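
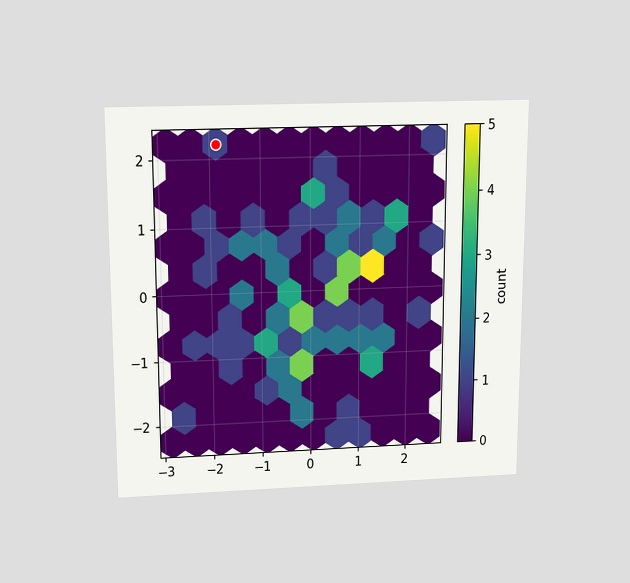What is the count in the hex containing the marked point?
1

The chart is viewed slightly from above. The marked hex reads 1 on the colorbar.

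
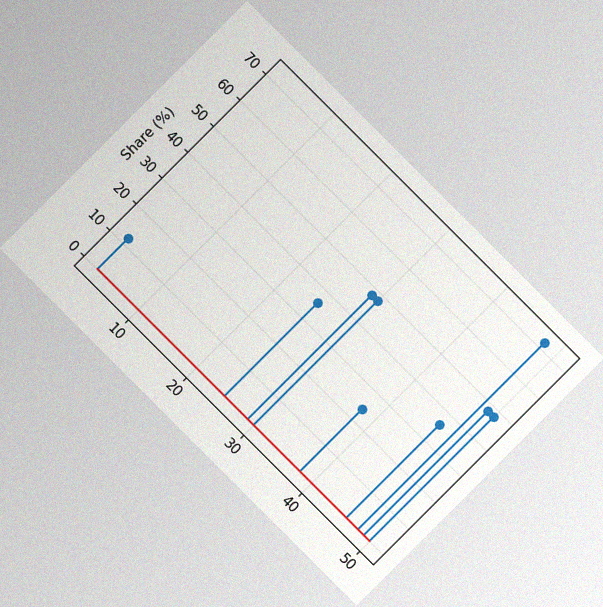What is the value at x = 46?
36%

The chart is tilted about 45° clockwise, with some photo noise. The stem at x=46 reaches 36%.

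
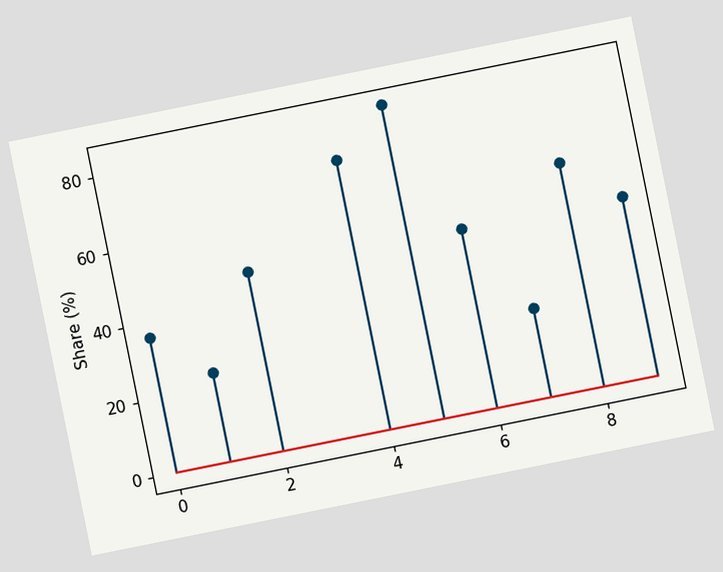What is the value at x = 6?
The chart is tilted about 11° counter-clockwise. The stem at x=6 reaches 48%.

48%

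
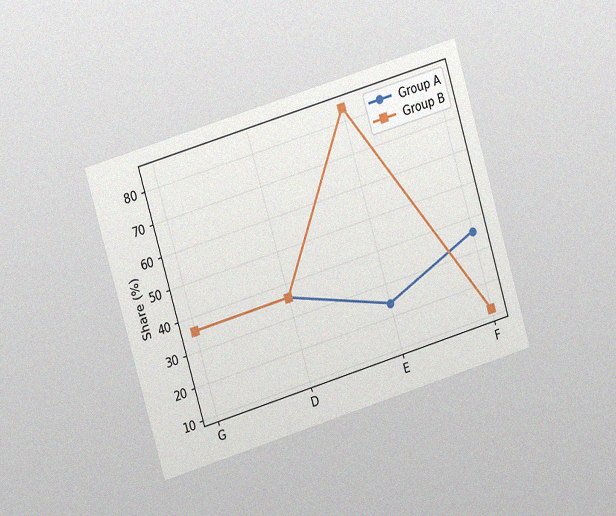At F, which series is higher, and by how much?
The chart is tilted about 17° counter-clockwise and viewed at a slight angle, with some photo noise. At F, Group A sits above the other line by 24%.

Group A, by 24%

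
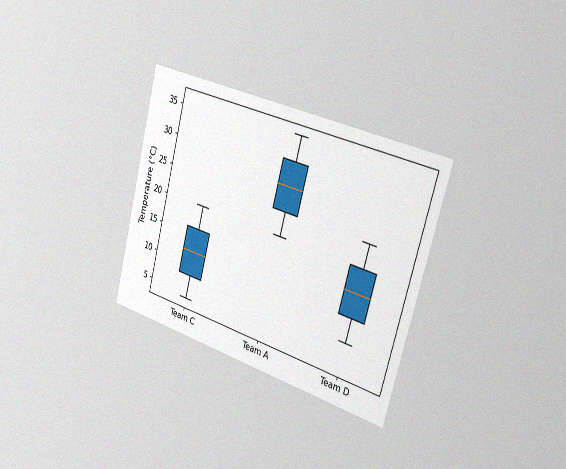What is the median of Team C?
The chart is tilted about 15° clockwise and viewed slightly from the right, with some photo noise. The median line in the Team C box sits at 12°C.

12°C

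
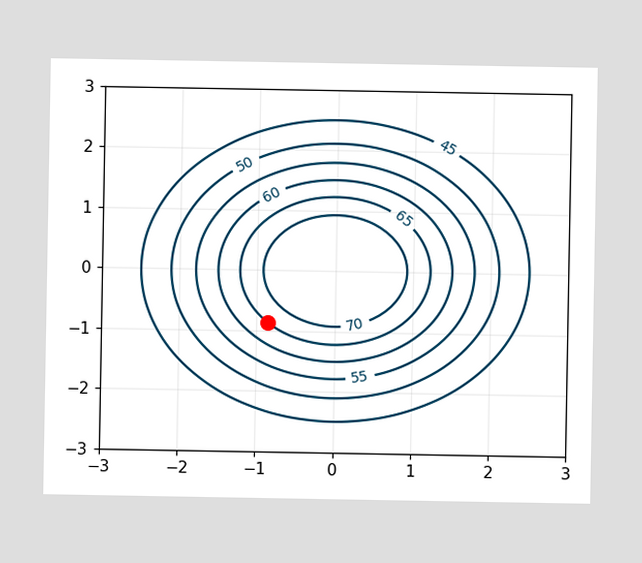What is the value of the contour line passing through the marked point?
65

The marked point sits on the contour labelled 65.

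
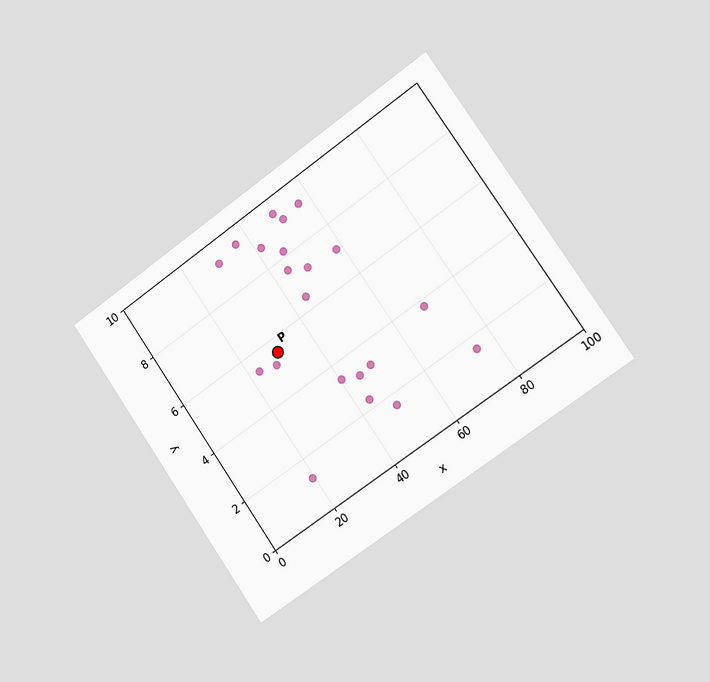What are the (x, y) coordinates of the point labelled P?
The chart is tilted about 35° counter-clockwise and viewed slightly from the right. Following the gridlines from P to each axis, P sits at (30, 5.5).

(30, 5.5)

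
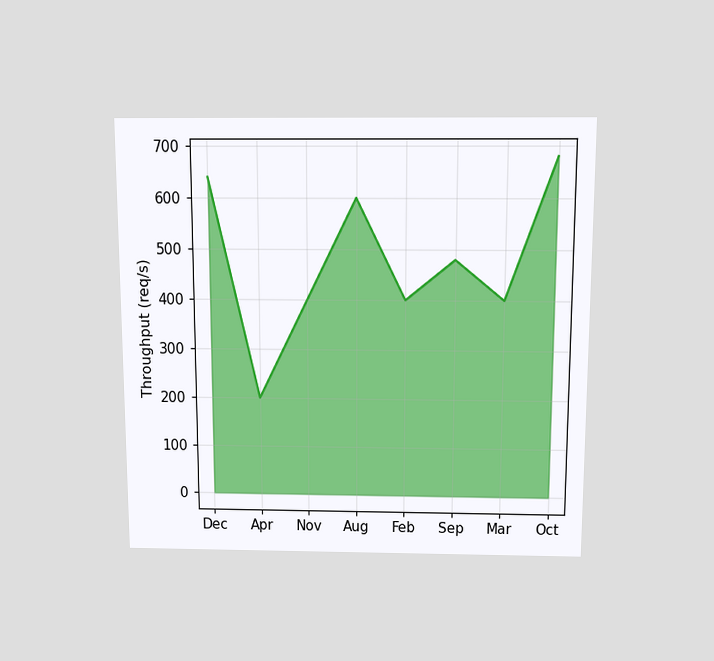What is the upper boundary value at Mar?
400req/s

The chart is viewed slightly from above. At Mar the upper boundary is at 400req/s.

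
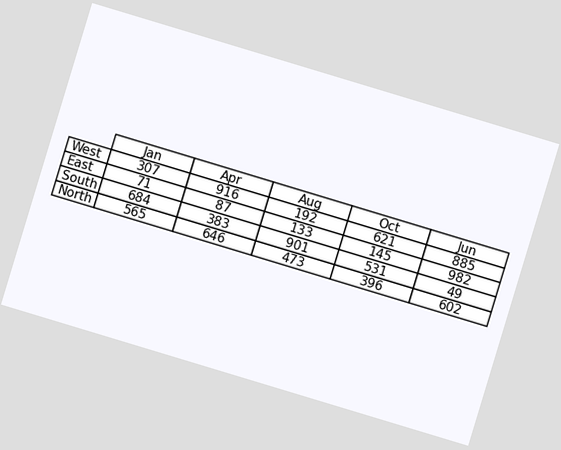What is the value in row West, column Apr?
916

The chart is tilted about 17° clockwise. The (West, Apr) cell reads 916.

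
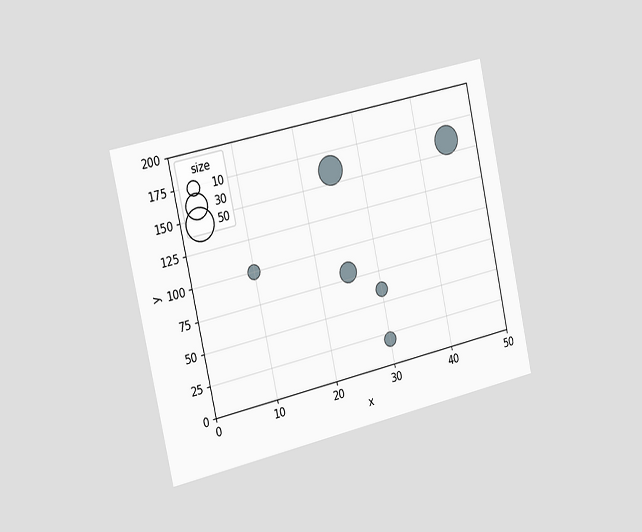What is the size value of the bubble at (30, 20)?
The chart is tilted about 12° counter-clockwise and viewed slightly from the left. Matching the bubble at (30, 20) against the size legend gives 10.

10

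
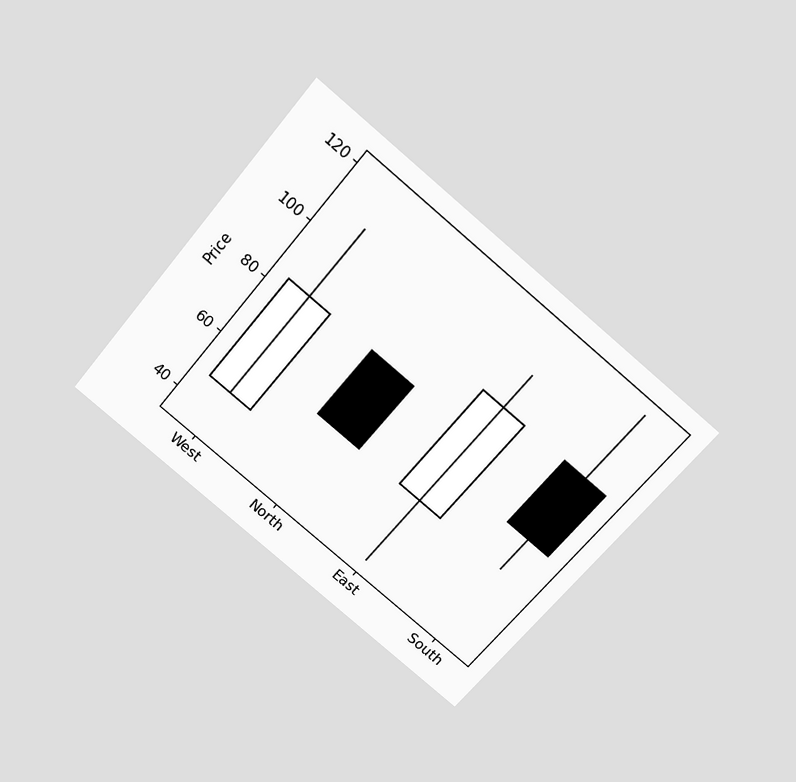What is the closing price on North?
60

The chart is tilted about 40° clockwise and viewed slightly from above. The North candle closes at 60.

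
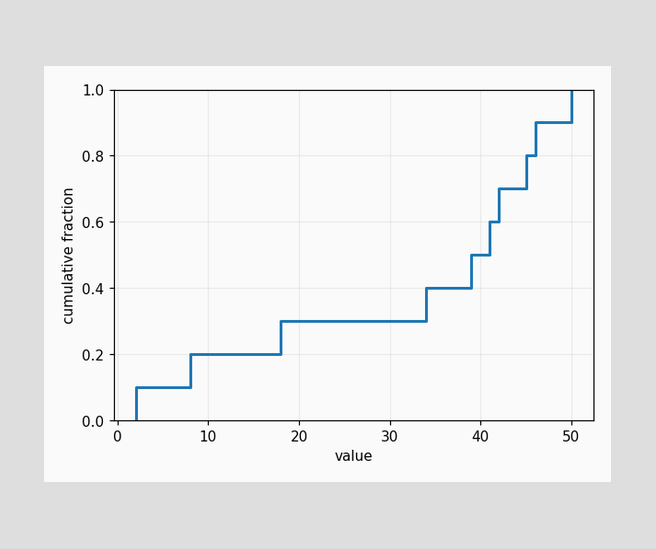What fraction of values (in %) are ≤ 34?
40%

At x=34 the ECDF step is at 40%.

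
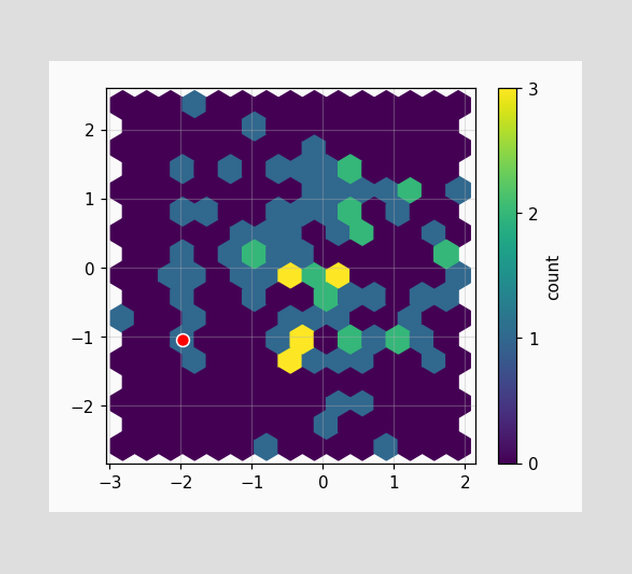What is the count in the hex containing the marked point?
The marked hex reads 1 on the colorbar.

1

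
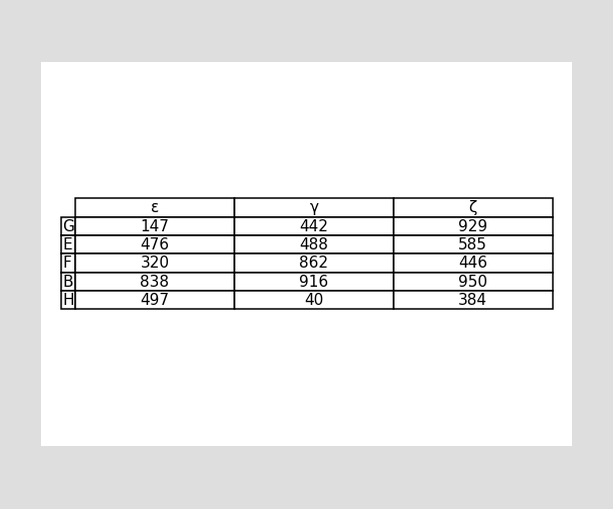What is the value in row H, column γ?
The (H, γ) cell reads 40.

40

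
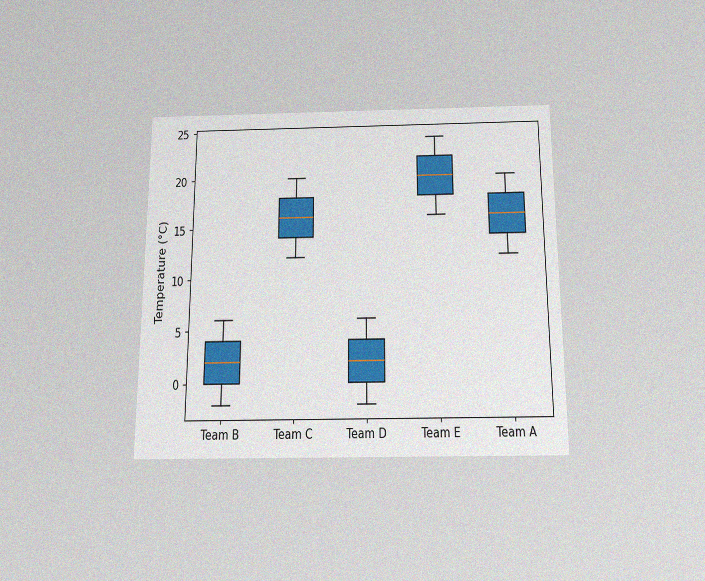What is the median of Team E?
The chart is viewed slightly from below, with some photo noise. The median line in the Team E box sits at 20°C.

20°C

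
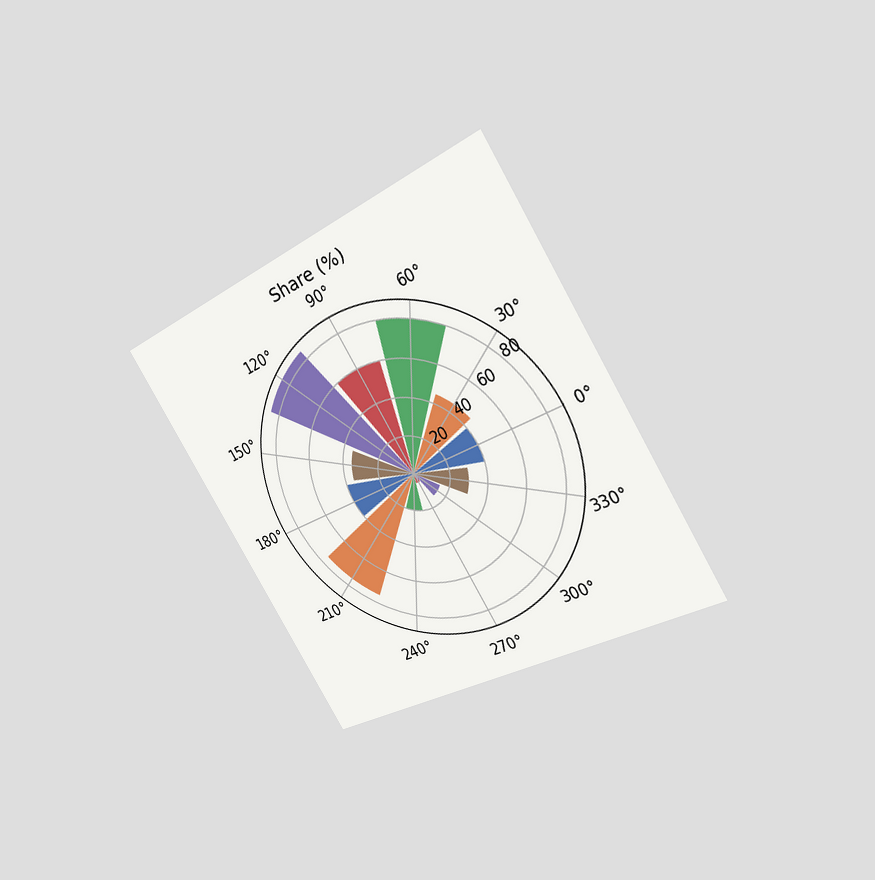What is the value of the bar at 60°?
The chart is tilted about 31° counter-clockwise and viewed at a slight angle. The bar at 60° reaches 80% on the radial axis.

80%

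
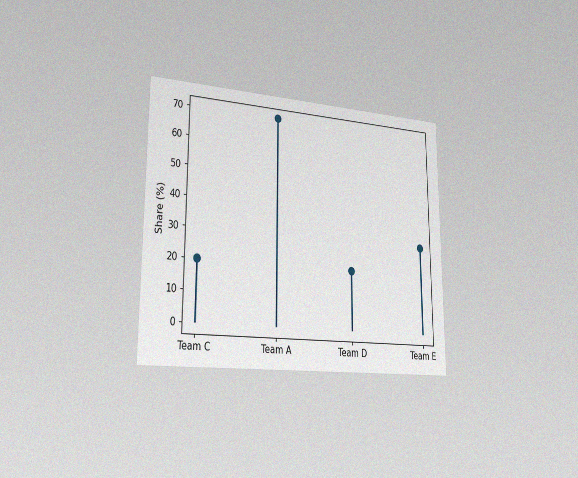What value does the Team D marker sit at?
The chart is viewed slightly from the left, with some photo noise. The Team D marker sits at 20%.

20%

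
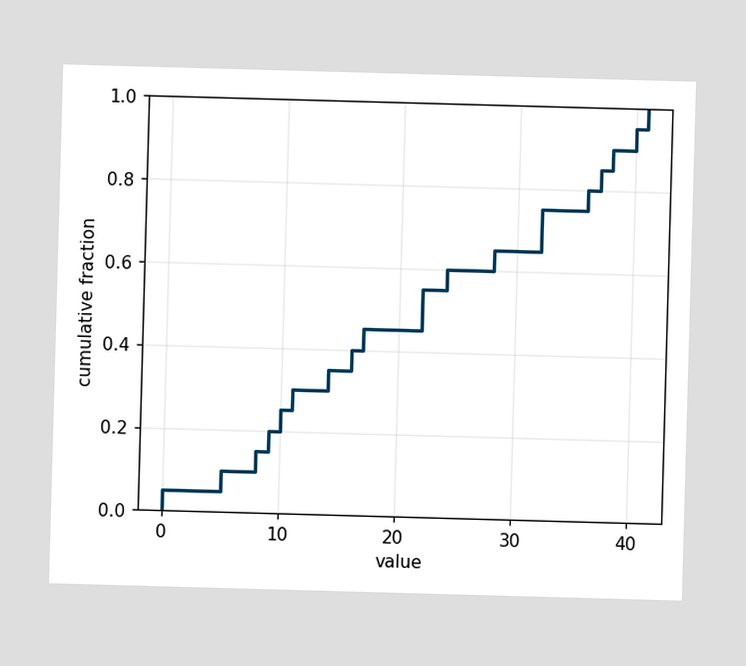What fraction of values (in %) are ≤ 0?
5%

At x=0 the ECDF step is at 5%.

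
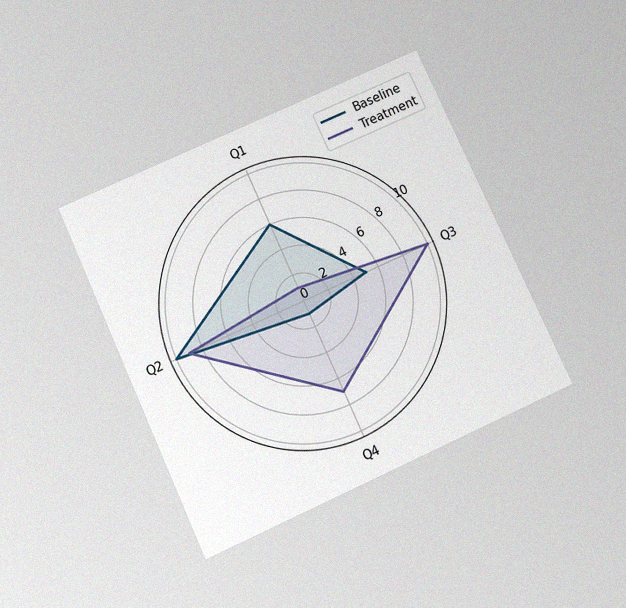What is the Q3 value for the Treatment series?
10

The chart is tilted about 24° counter-clockwise and viewed slightly from below, with some photo noise. On the Q3 axis, Treatment reaches 10.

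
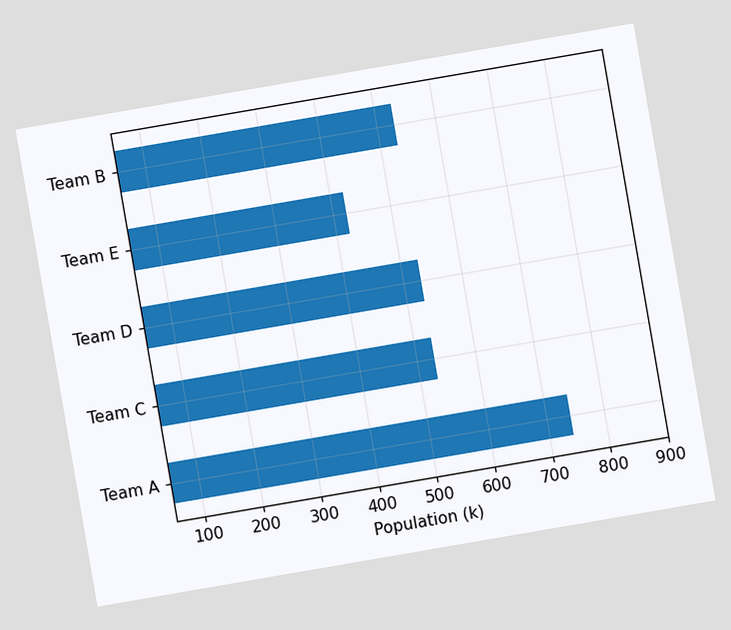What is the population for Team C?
The chart is tilted about 10° counter-clockwise. Reading along the chart's x-axis, the Team C bar reaches 530k.

530k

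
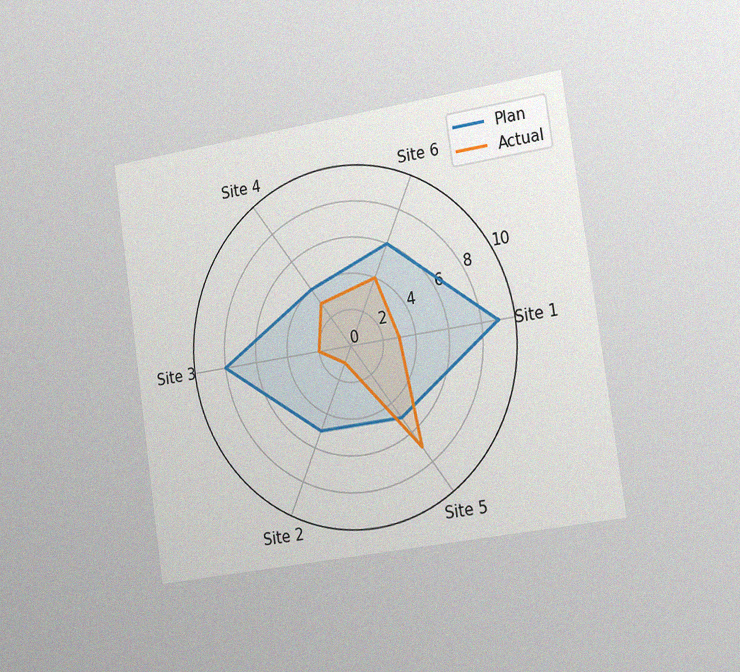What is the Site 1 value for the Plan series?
The chart is tilted about 8° counter-clockwise and viewed slightly from the right, with some photo noise. On the Site 1 axis, Plan reaches 9.

9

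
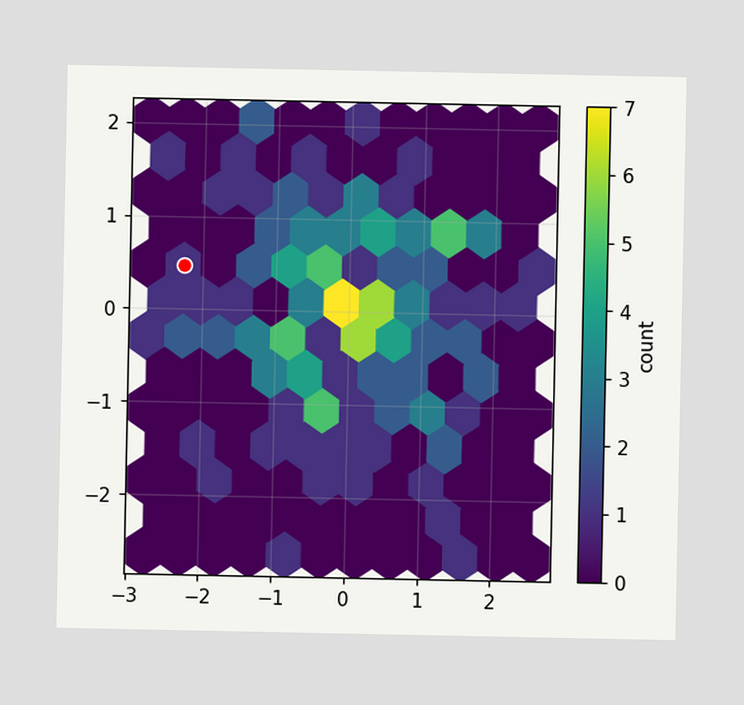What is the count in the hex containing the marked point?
The marked hex reads 1 on the colorbar.

1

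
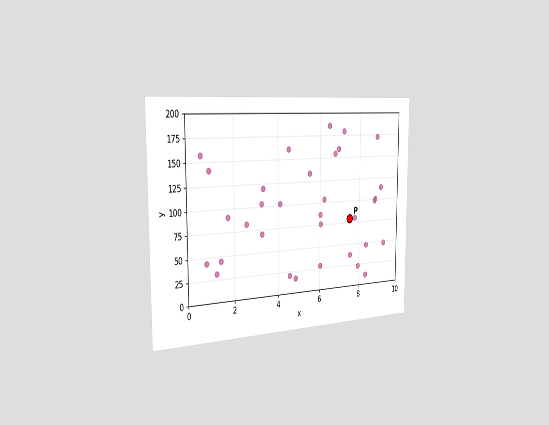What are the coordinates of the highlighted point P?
The chart is viewed slightly from the left. Following the gridlines from P to each axis, P sits at (7.5, 80).

(7.5, 80)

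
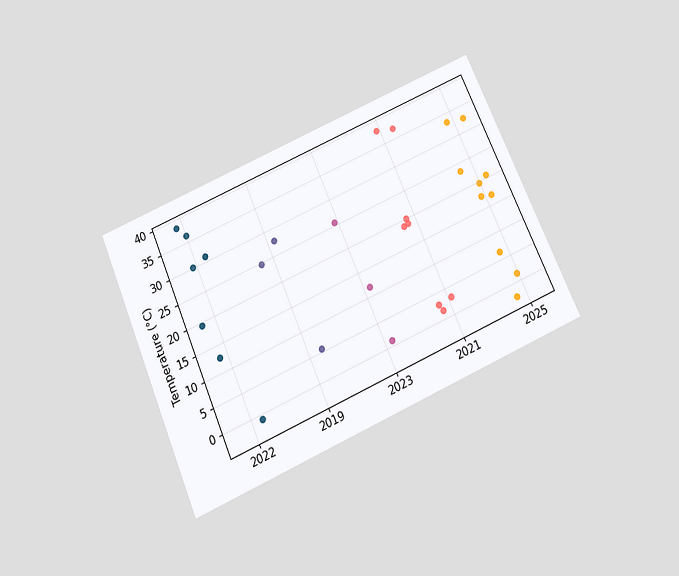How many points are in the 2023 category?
3

The chart is tilted about 24° counter-clockwise and viewed slightly from below. Counting the markers in the 2023 column gives 3.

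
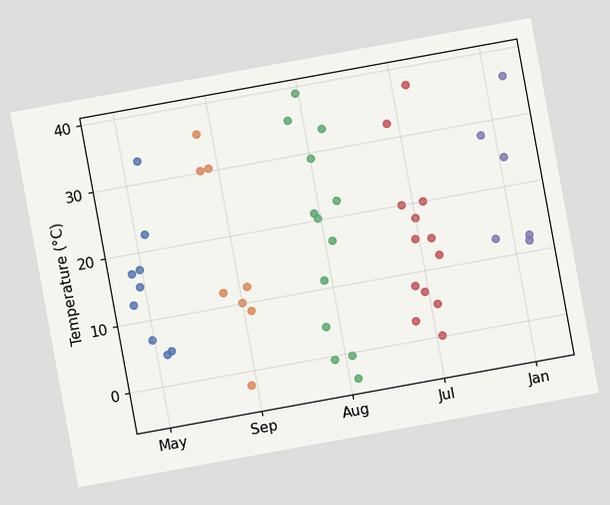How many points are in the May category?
9

The chart is tilted about 10° counter-clockwise. Counting the markers in the May column gives 9.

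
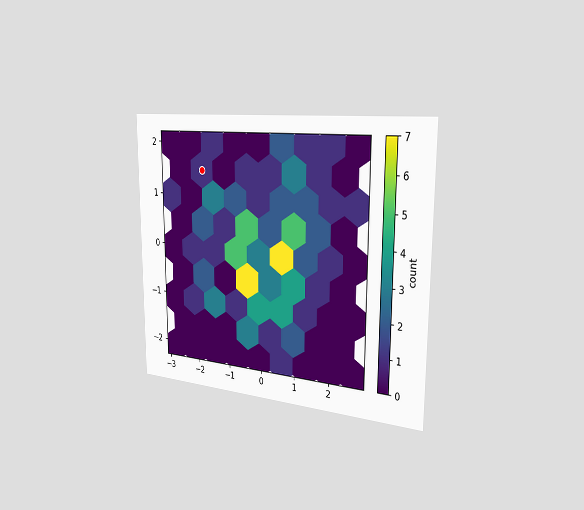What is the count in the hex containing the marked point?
1

The chart is viewed slightly from the right. The marked hex reads 1 on the colorbar.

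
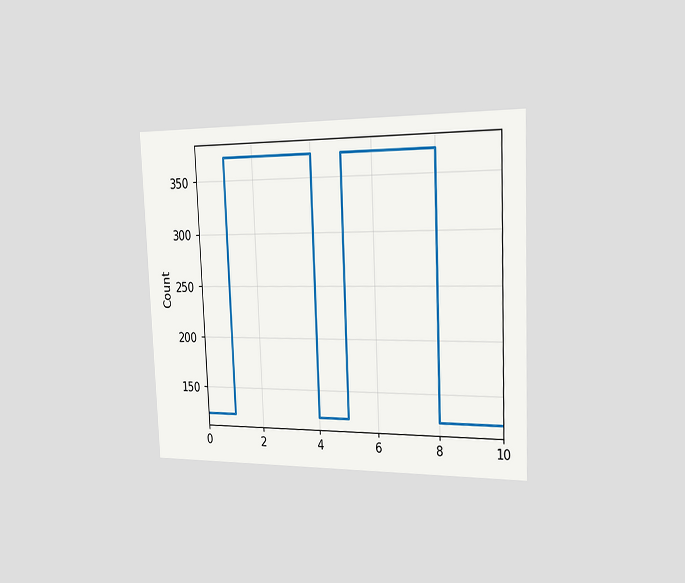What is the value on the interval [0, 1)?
124

The chart is tilted about 2° counter-clockwise and viewed slightly from the right. On [0, 1) the step sits at 124.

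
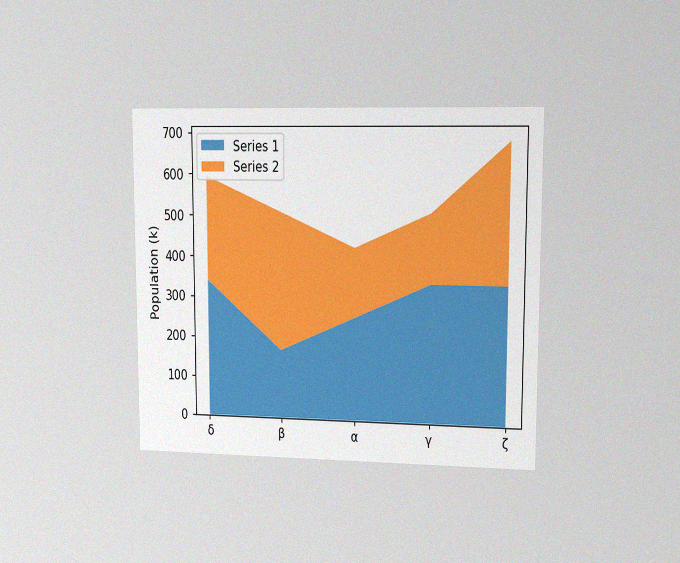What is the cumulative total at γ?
The chart is viewed at a slight angle, with some photo noise. The stacked total at γ reaches 510k.

510k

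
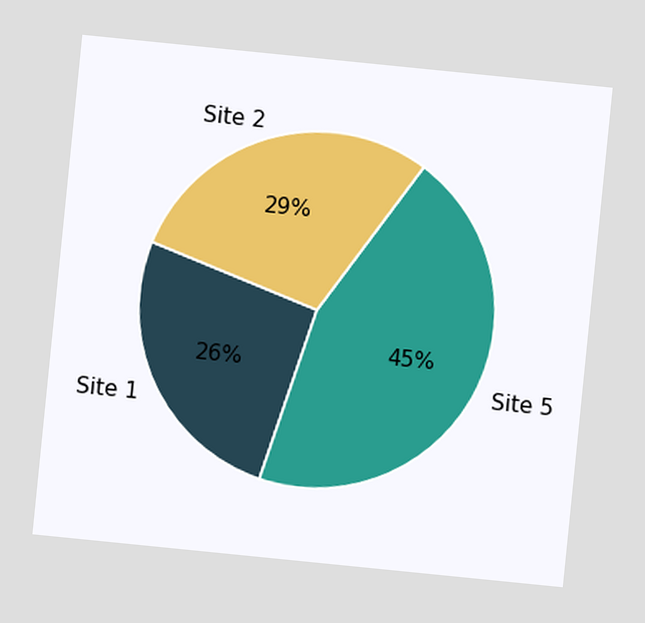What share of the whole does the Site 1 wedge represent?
The chart is tilted about 6° clockwise. The Site 1 slice takes up 26% of the pie.

26%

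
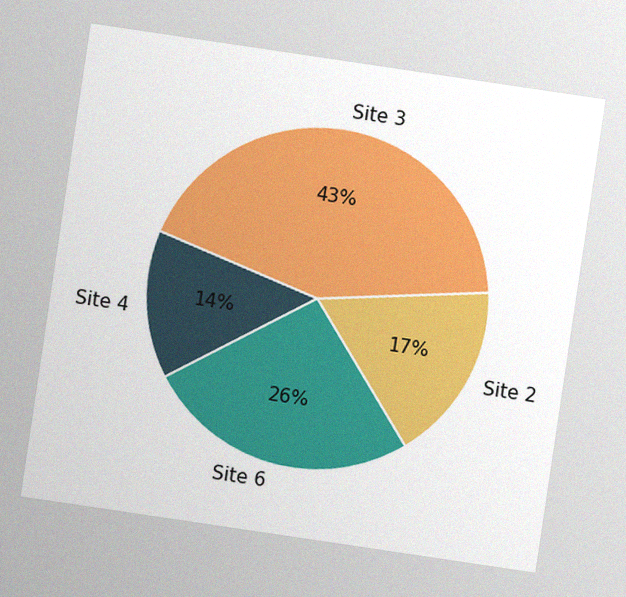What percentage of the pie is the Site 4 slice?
The chart is tilted about 8° clockwise, with some photo noise. The Site 4 slice takes up 14% of the pie.

14%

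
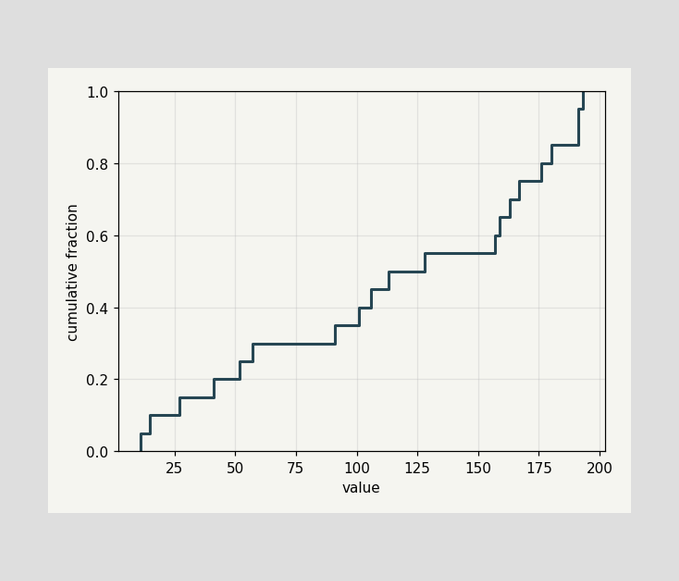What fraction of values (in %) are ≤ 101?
At x=101 the ECDF step is at 40%.

40%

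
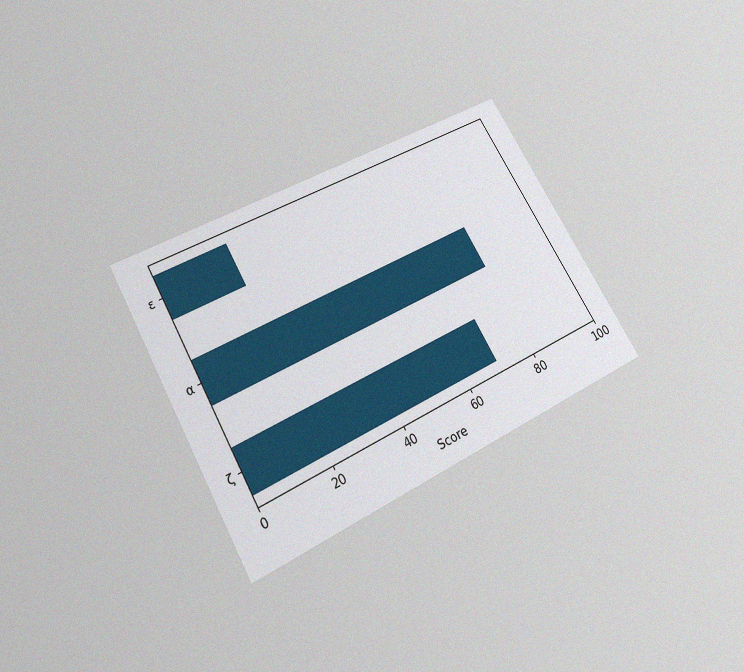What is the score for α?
The chart is tilted about 29° counter-clockwise and viewed slightly from below, with some photo noise. Reading along the chart's x-axis, the α bar reaches 80.

80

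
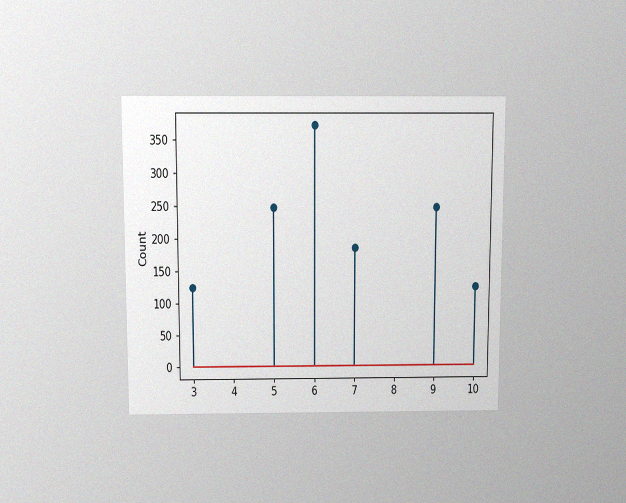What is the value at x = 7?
The chart is viewed slightly from above, with some photo noise. The stem at x=7 reaches 186.

186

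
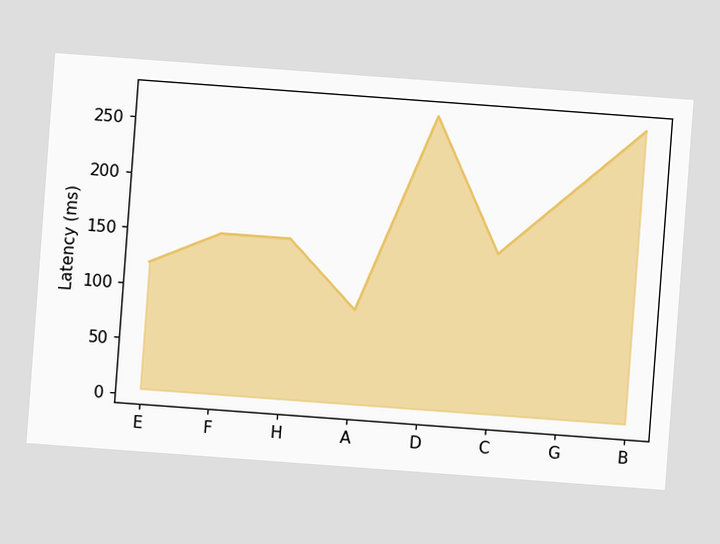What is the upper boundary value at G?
The chart is tilted about 4° clockwise. At G the upper boundary is at 210ms.

210ms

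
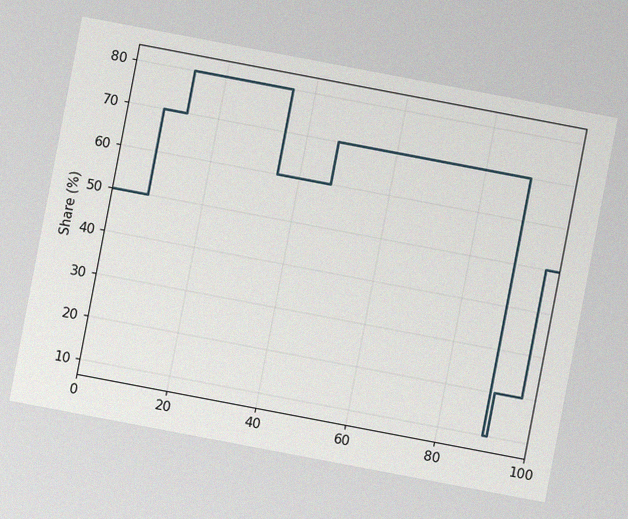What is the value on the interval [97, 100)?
50%

The chart is tilted about 11° clockwise, with some photo noise. On [97, 100) the step sits at 50%.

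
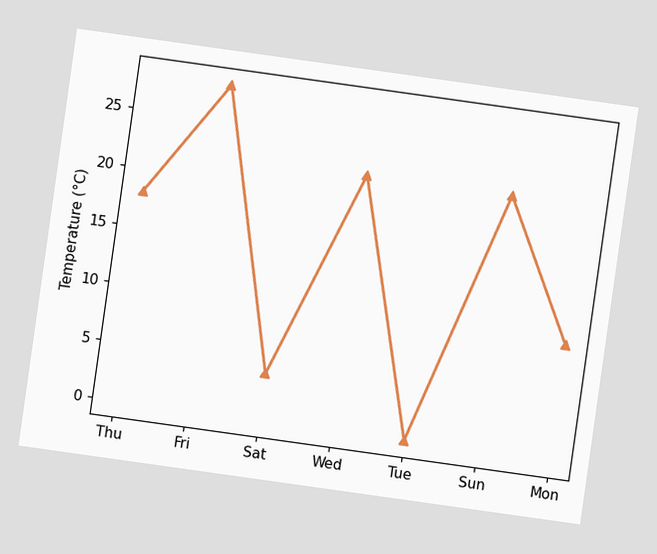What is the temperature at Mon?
The chart is tilted about 8° clockwise. At Mon, the line is at 10°C.

10°C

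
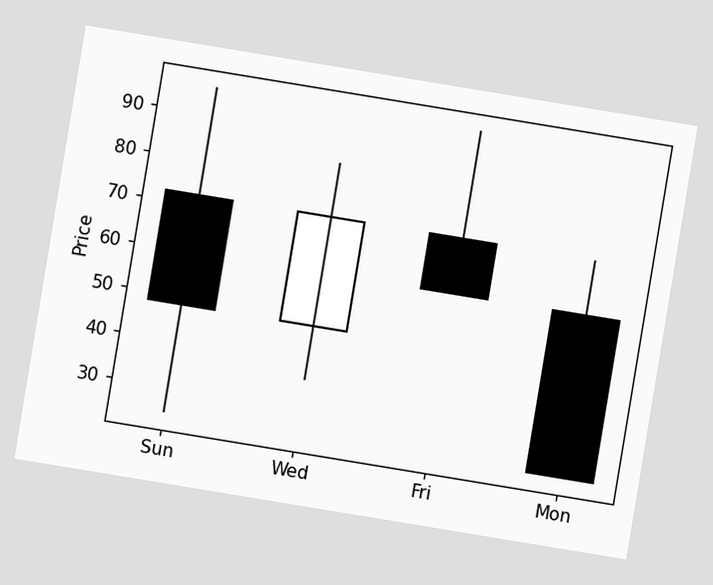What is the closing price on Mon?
The chart is tilted about 9° clockwise. The Mon candle closes at 24.

24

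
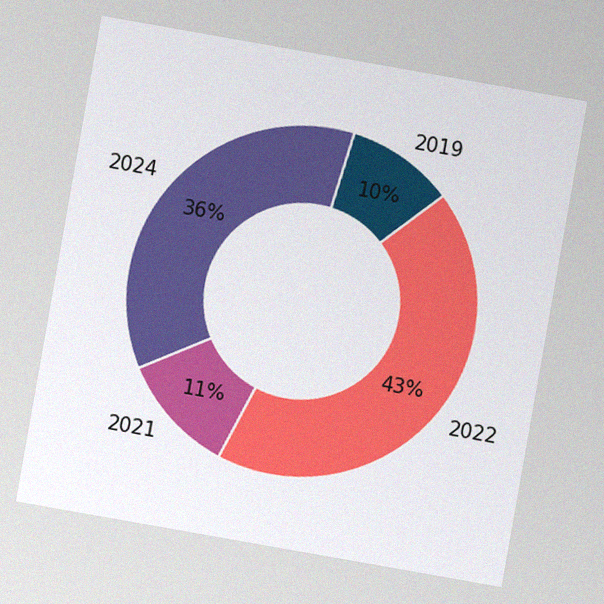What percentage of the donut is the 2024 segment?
36%

The chart is tilted about 10° clockwise, with some photo noise. The 2024 segment takes up 36% of the ring.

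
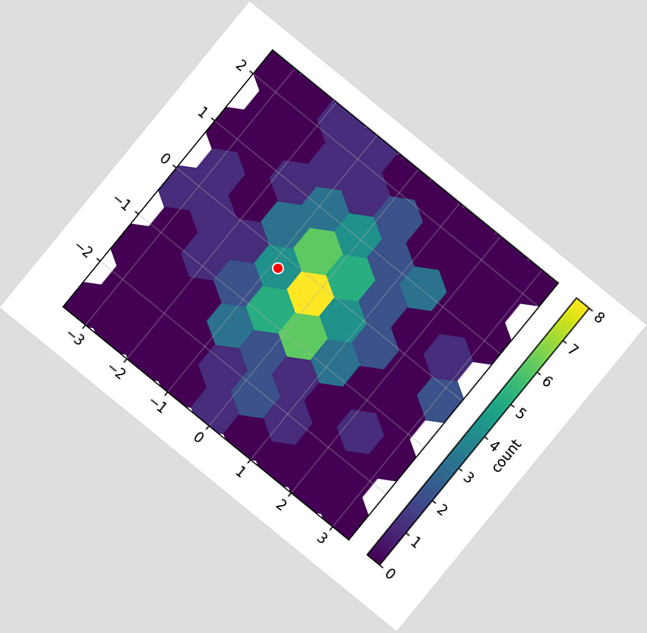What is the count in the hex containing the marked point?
4

The chart is tilted about 39° clockwise. The marked hex reads 4 on the colorbar.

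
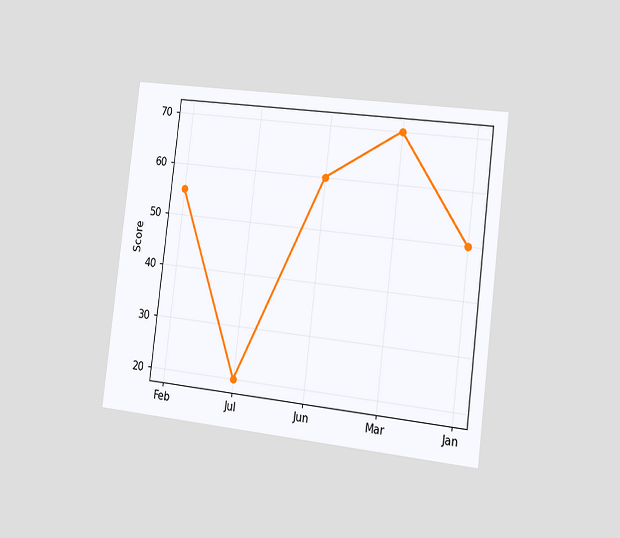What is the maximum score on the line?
The chart is tilted about 7° clockwise and viewed slightly from the right. The highest point is at Mar, and reading across to the y-axis gives 70.

70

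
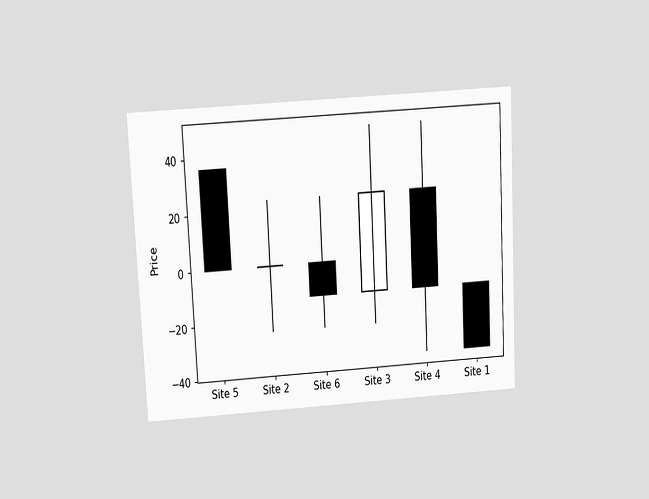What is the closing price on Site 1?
The chart is tilted about 3° counter-clockwise and viewed slightly from above. The Site 1 candle closes at -36.

-36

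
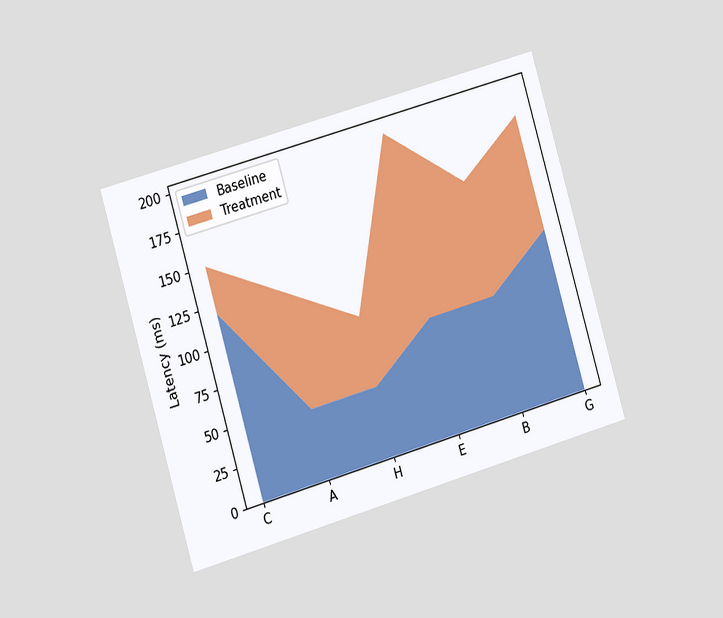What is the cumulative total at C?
The chart is tilted about 16° counter-clockwise and viewed slightly from the left. The stacked total at C reaches 150ms.

150ms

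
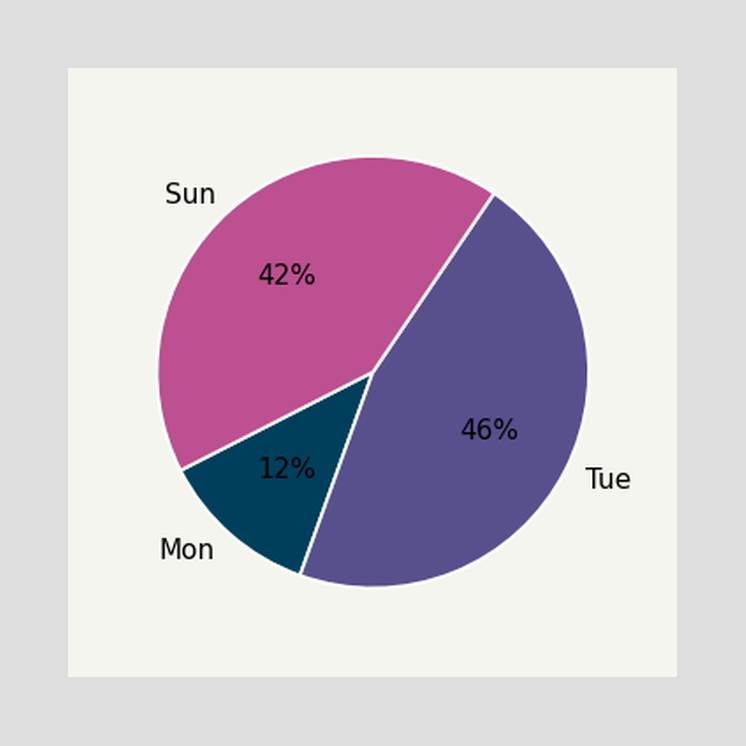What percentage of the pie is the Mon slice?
The Mon slice takes up 12% of the pie.

12%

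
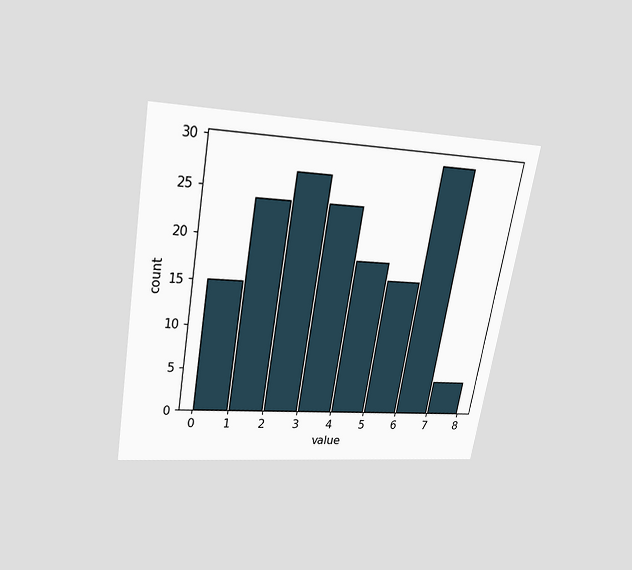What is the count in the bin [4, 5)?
The chart is tilted about 10° clockwise and viewed slightly from above. The [4, 5) bin has height 18.

18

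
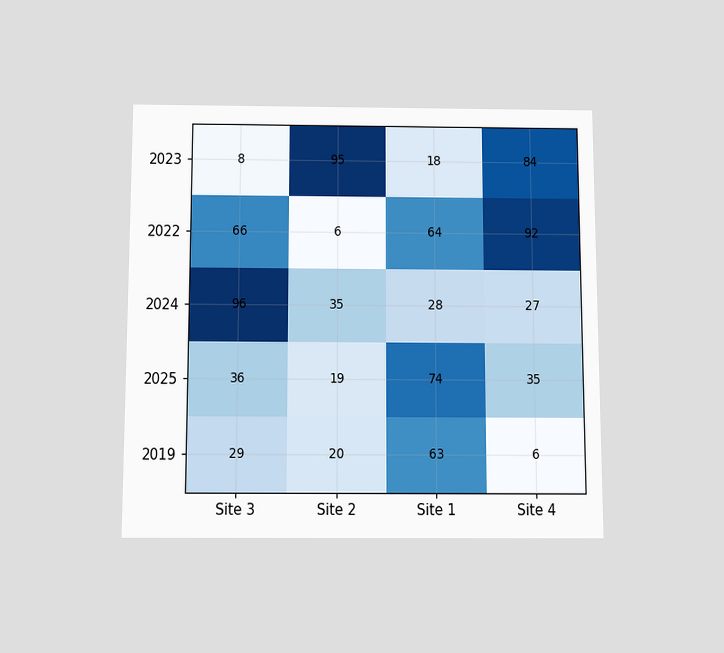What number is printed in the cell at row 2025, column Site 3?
The chart is viewed slightly from below. The (2025, Site 3) cell reads 36.

36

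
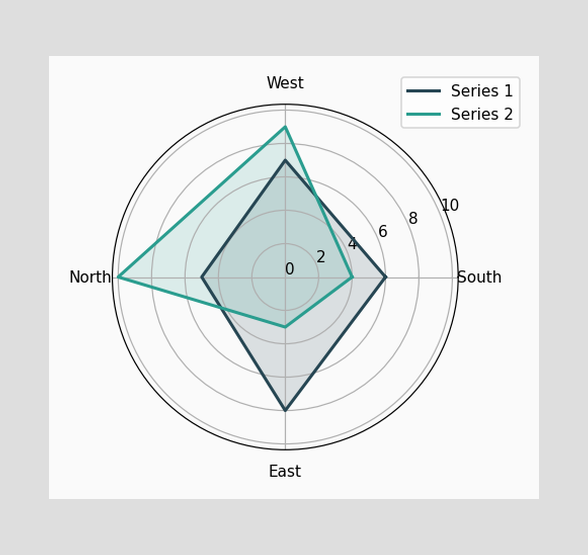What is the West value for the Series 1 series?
7

On the West axis, Series 1 reaches 7.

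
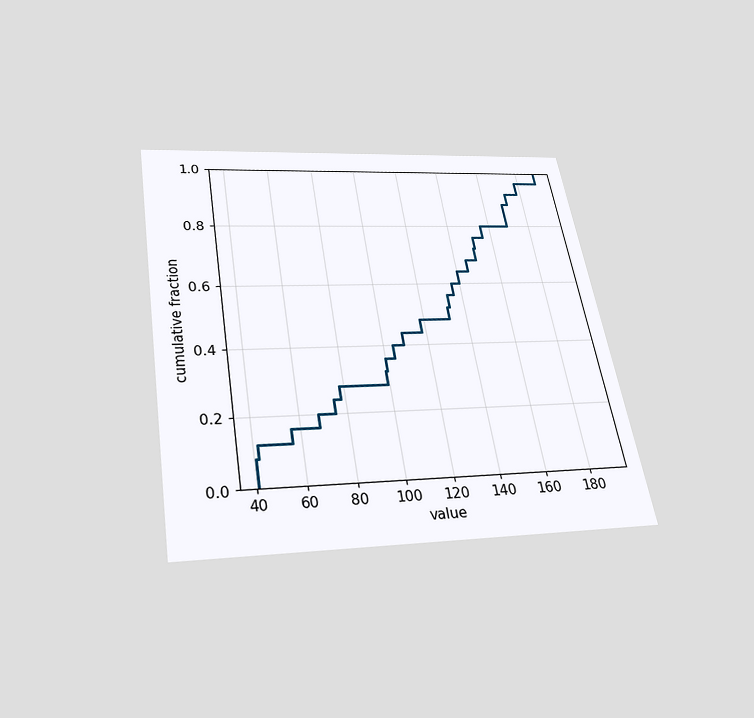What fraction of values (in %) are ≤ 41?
The chart is tilted about 9° counter-clockwise and viewed slightly from below. At x=41 the ECDF step is at 8%.

8%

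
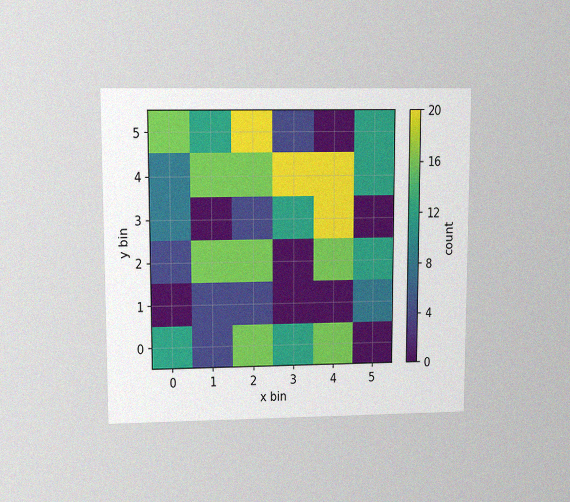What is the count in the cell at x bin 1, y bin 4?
16

The chart is viewed at a slight angle, with some photo noise. Matching the cell (1, 4) against the colorbar gives 16.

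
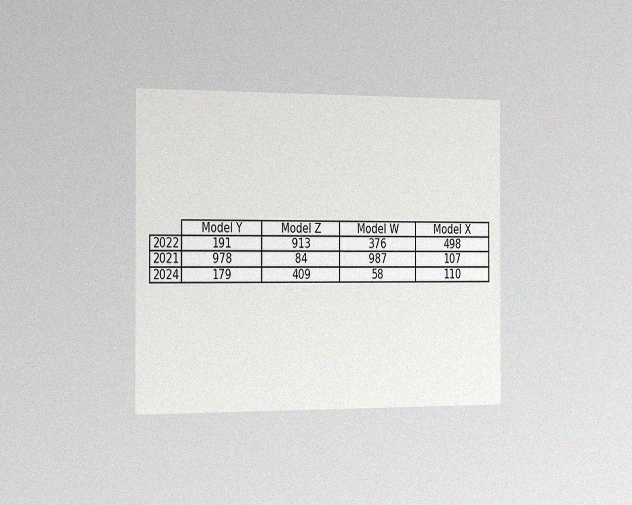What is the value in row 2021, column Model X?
107

The chart is viewed slightly from the left, with some photo noise. The (2021, Model X) cell reads 107.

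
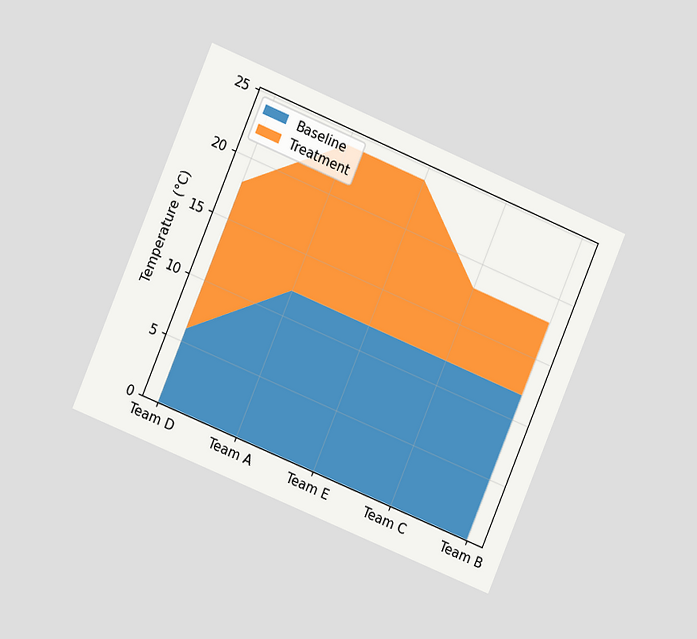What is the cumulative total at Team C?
18°C

The chart is tilted about 23° clockwise and viewed at a slight angle. The stacked total at Team C reaches 18°C.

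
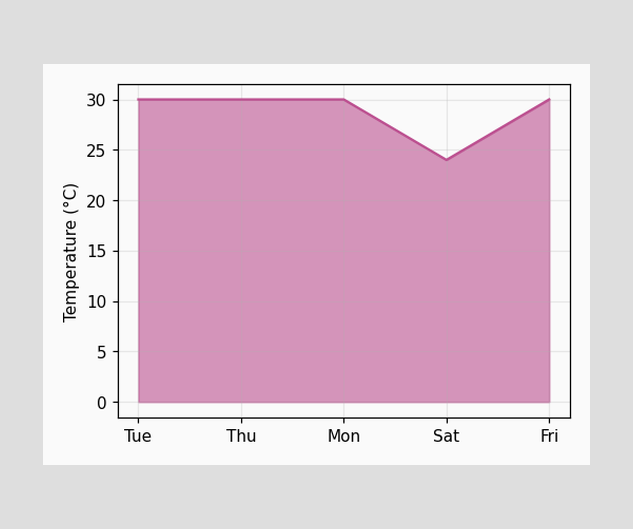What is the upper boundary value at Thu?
30°C

At Thu the upper boundary is at 30°C.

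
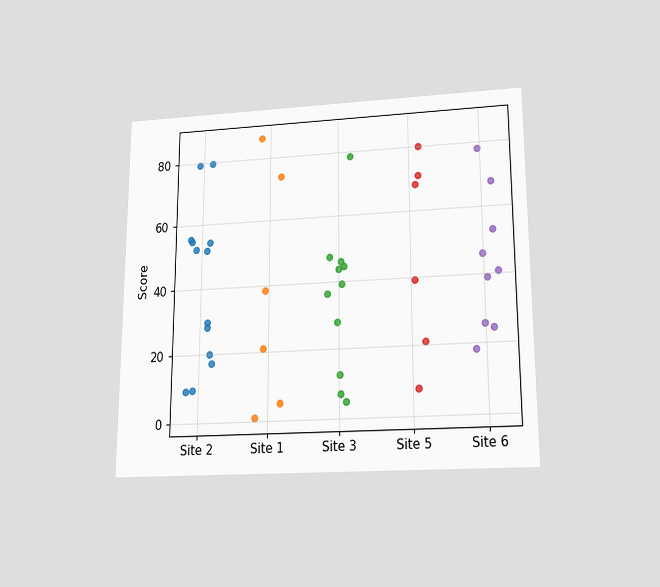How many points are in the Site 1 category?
The chart is viewed slightly from below. Counting the markers in the Site 1 column gives 6.

6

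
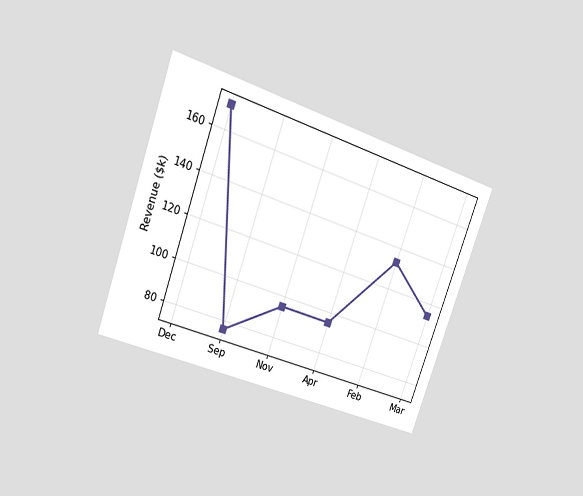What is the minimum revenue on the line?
$76k

The chart is tilted about 20° clockwise and viewed at a slight angle. The lowest point is at Sep, and reading across to the y-axis gives $76k.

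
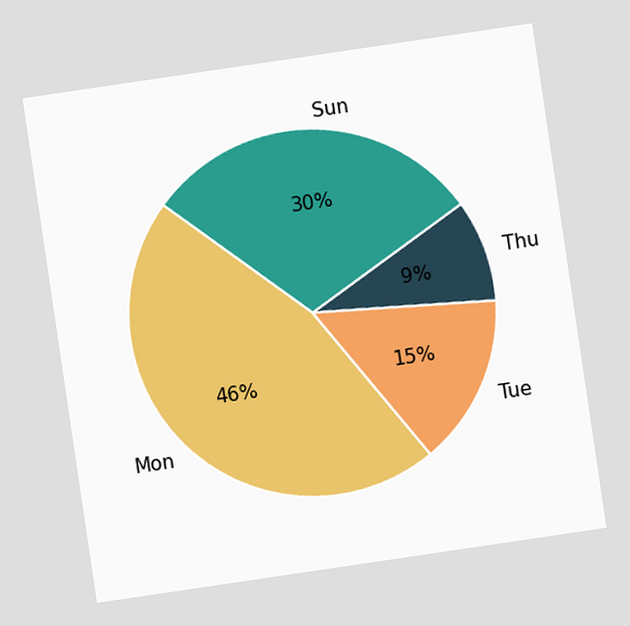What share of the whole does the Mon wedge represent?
46%

The chart is tilted about 8° counter-clockwise. The Mon slice takes up 46% of the pie.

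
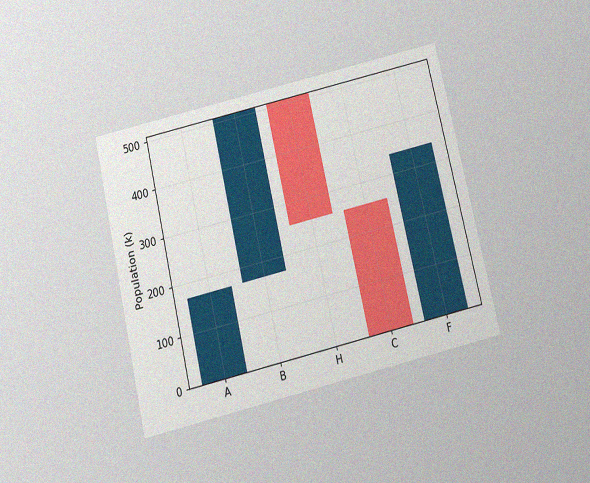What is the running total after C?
The chart is tilted about 13° counter-clockwise and viewed slightly from below, with some photo noise. After C the running total reaches 0k.

0k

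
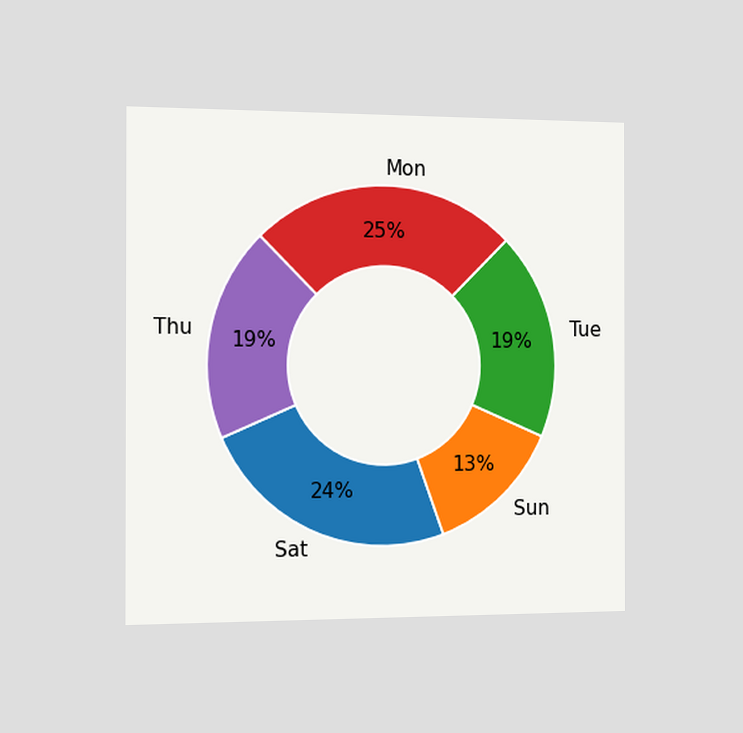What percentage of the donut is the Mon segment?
25%

The chart is viewed slightly from the left. The Mon segment takes up 25% of the ring.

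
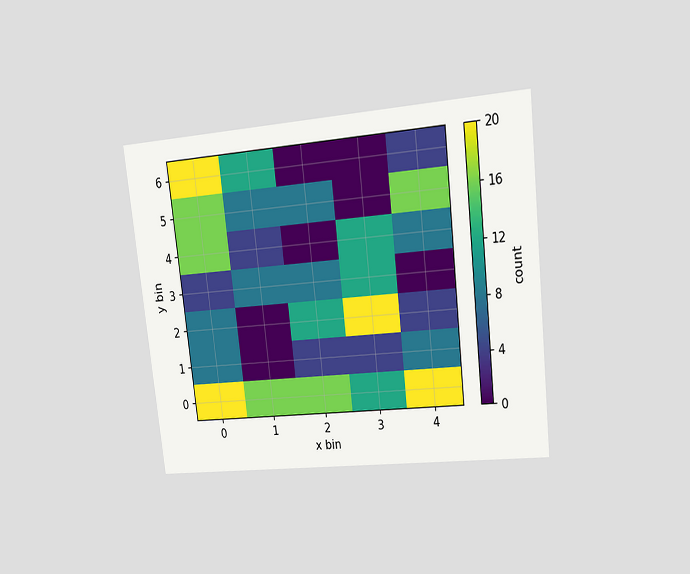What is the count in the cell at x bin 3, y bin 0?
12

The chart is tilted about 6° counter-clockwise and viewed at a slight angle. Matching the cell (3, 0) against the colorbar gives 12.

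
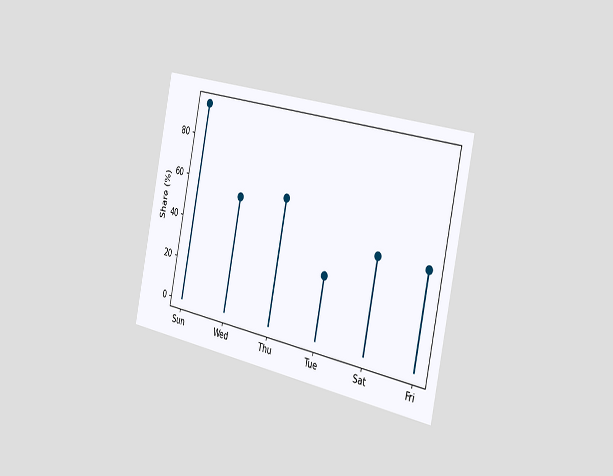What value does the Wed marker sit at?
The chart is tilted about 12° clockwise and viewed slightly from the right. The Wed marker sits at 55%.

55%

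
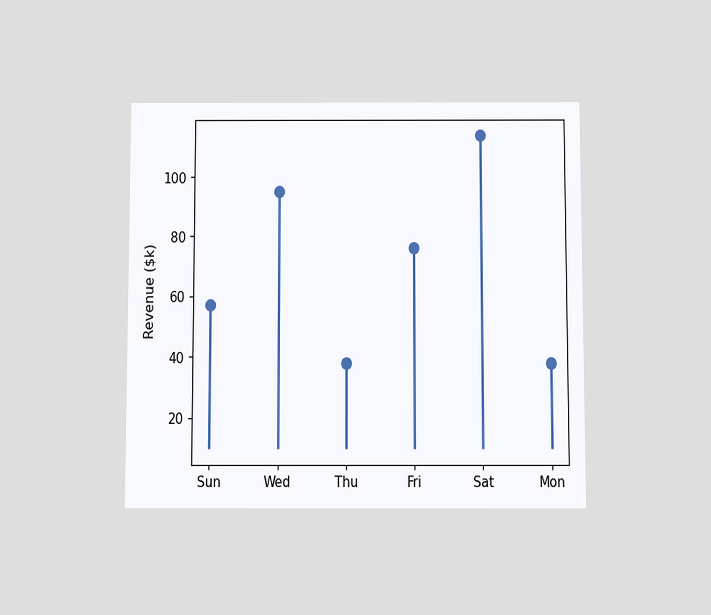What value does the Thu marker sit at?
The chart is viewed slightly from below. The Thu marker sits at $38k.

$38k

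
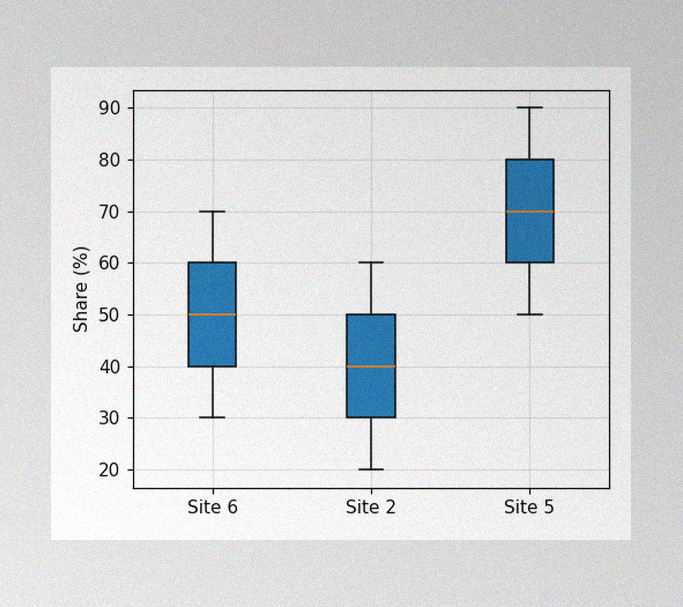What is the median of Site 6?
The image has some photo noise and uneven lighting. The median line in the Site 6 box sits at 50%.

50%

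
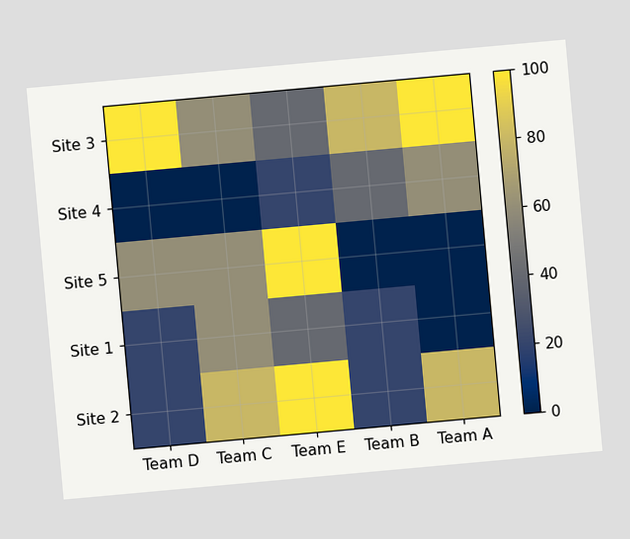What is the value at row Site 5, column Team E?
The chart is tilted about 5° counter-clockwise. Matching cell (Site 5, Team E) against the colorbar gives 100.

100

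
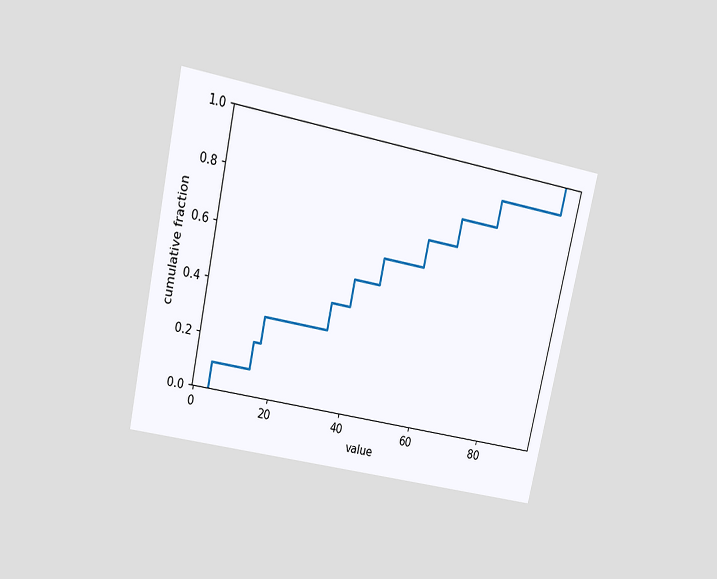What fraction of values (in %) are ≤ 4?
The chart is tilted about 12° clockwise and viewed slightly from above. At x=4 the ECDF step is at 10%.

10%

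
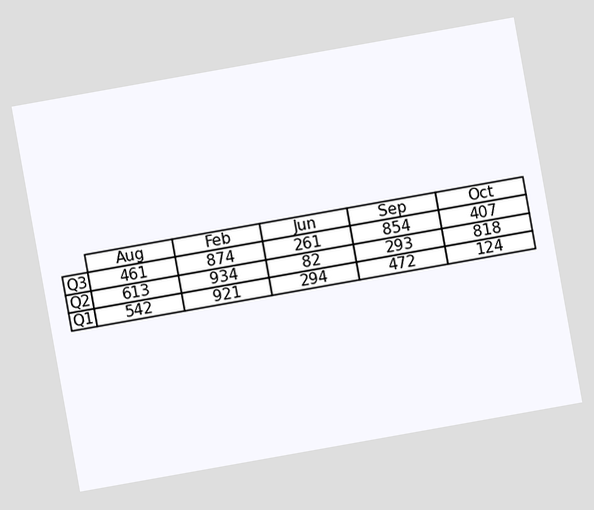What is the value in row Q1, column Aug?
542

The chart is tilted about 10° counter-clockwise. The (Q1, Aug) cell reads 542.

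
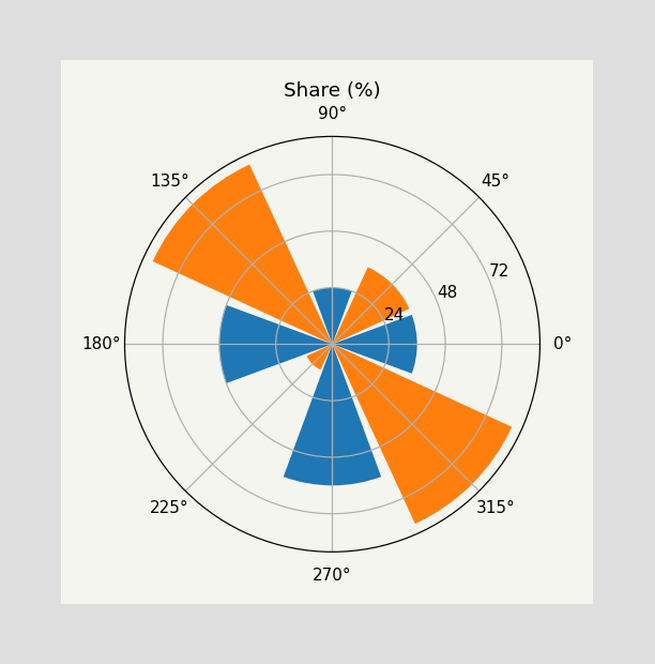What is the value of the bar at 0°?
36%

The bar at 0° reaches 36% on the radial axis.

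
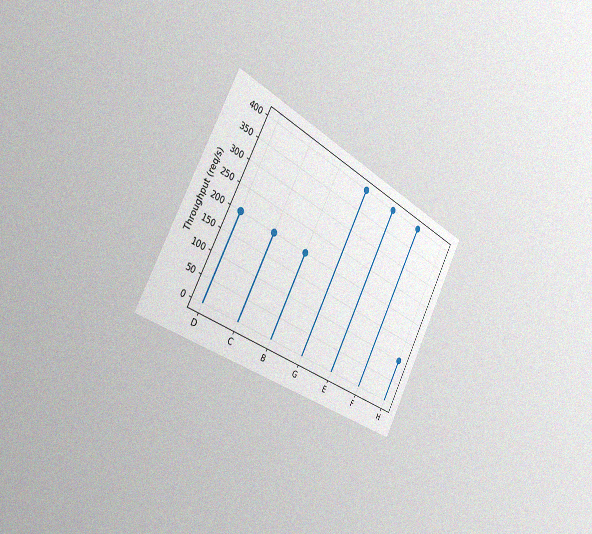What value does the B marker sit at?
200req/s

The chart is tilted about 28° clockwise and viewed slightly from the left, with some photo noise. The B marker sits at 200req/s.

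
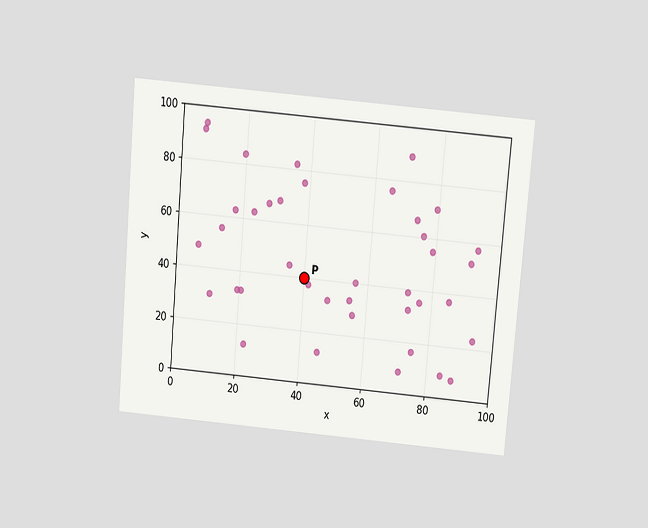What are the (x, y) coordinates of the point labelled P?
The chart is tilted about 5° clockwise and viewed slightly from above. Following the gridlines from P to each axis, P sits at (40, 40).

(40, 40)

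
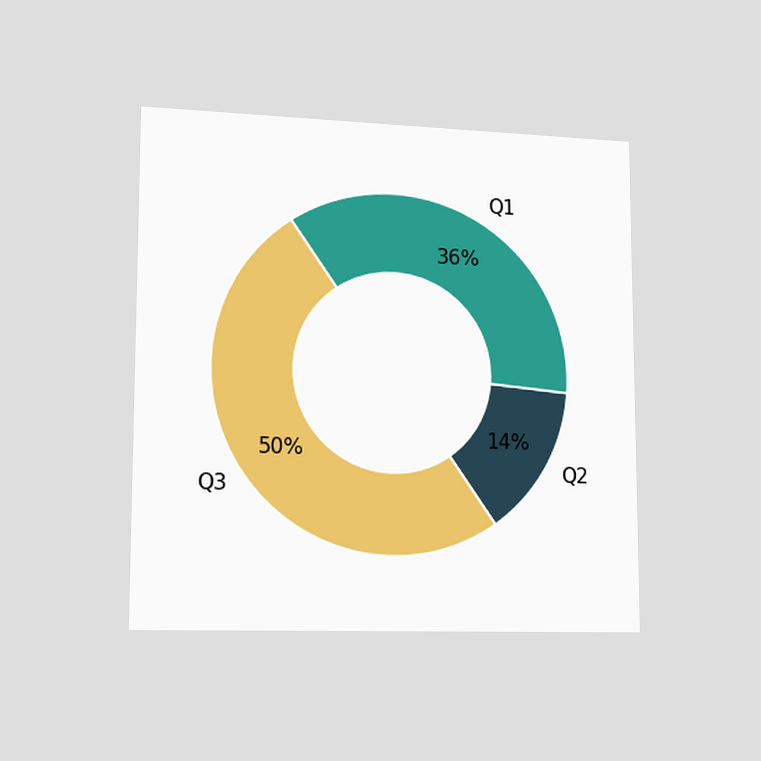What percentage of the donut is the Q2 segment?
14%

The chart is viewed slightly from the left. The Q2 segment takes up 14% of the ring.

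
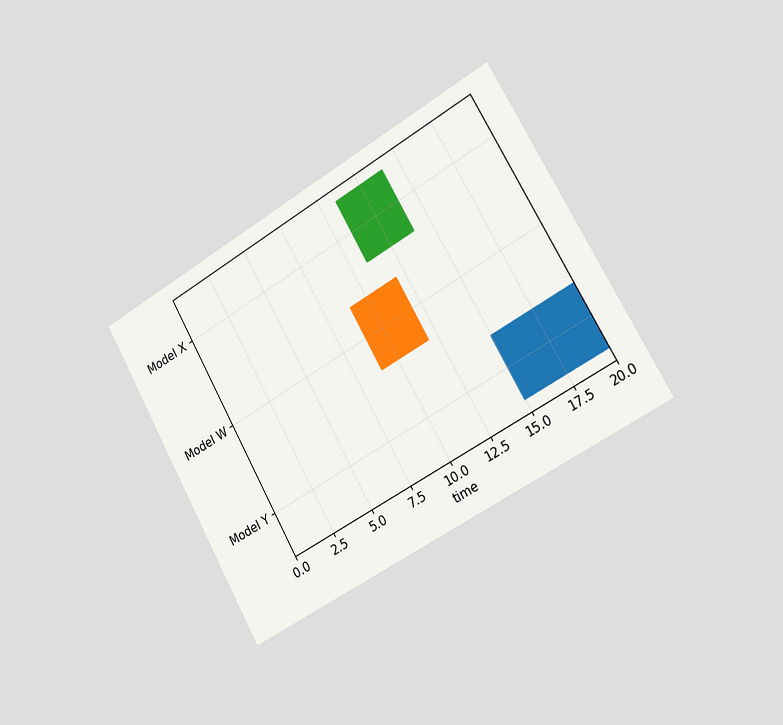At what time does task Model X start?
The chart is tilted about 30° counter-clockwise and viewed slightly from the right. The Model X bar begins at t=11.

11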